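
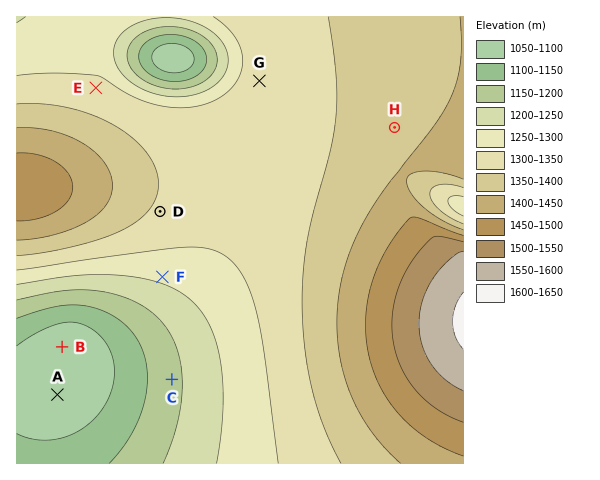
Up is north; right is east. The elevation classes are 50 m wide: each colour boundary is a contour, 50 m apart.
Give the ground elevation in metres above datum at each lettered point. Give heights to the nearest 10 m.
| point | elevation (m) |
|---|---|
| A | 1060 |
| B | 1060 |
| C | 1190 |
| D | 1340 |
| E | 1310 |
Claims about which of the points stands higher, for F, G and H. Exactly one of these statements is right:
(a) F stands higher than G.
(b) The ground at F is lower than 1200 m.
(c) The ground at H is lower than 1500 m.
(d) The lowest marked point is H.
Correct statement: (c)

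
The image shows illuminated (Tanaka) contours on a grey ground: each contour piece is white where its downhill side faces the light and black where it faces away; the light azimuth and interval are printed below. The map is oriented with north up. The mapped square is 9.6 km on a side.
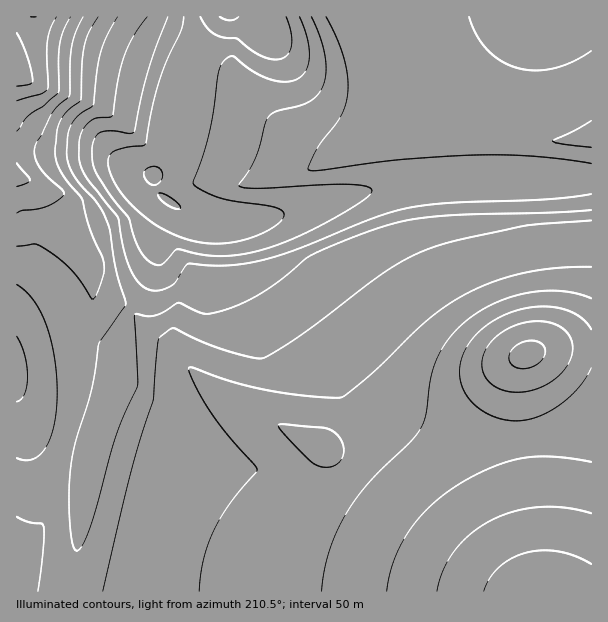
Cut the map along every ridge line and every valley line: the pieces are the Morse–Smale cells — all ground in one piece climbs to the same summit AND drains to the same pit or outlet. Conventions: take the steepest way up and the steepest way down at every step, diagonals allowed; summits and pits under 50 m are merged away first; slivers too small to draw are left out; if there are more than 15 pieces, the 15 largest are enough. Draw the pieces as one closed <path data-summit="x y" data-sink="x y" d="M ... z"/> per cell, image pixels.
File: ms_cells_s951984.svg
<path data-summit="230 17" data-sink="539 591" d="M173 204l-17 32 1 24-6 19-9 18-15 18-11 36-1 11 5 10-30 87-19 133 521-1-1-173-3 3-25 9-47 9-39 0-21-3-25-8-17-7-28-19-31-34-37-53-40-48-10-31-7-12-4-2-48-2-18-6z"/><path data-summit="230 17" data-sink="527 354" d="M591 178l-126 0-57 4-51 11-72 21-41 7 13 1 5 3 9 18 7 24 40 48 37 53 31 34 28 19 30 12 33 6 39 0 47-9 25-9 4-4z"/><path data-summit="230 17" data-sink="591 141" d="M378 16l-154 0-25 35-6 12-21 95-18 18 3 16 14 12 27 13 20 5 25 0 42-8 72-21 51-11 57-4 127-1-1-37-141-1-34 3z"/><path data-summit="230 17" data-sink="17 77" d="M222 16l-206 1 0 159 29 11 11 11 41 66-7 53-6 15-8 51-12 51 0 3 4 2 16 3 8 3 1 3 27-76-5-15 9-33 4-12 14-15 9-18 6-19-1-24 16-30-15-14-3-16 18-18 21-95z"/><path data-summit="552 17" data-sink="591 141" d="M591 16l-211 0-1 4 21 64 15 57 35-2 141 1z"/><path data-summit="17 369" data-sink="17 77" d="M20 176l-4 1 0 221 6 15 10 11 12 8 19 6 13-55 8-51 6-15 7-53-41-66-11-11z"/><path data-summit="230 17" data-sink="17 591" d="M66 438l-4 2-25 97-11 30-8 17-1 8 52 0 3-5 13-104 7-37z"/><path data-summit="17 369" data-sink="17 591" d="M17 398l0 190 20-51 27-99-20-6-12-8-10-11z"/>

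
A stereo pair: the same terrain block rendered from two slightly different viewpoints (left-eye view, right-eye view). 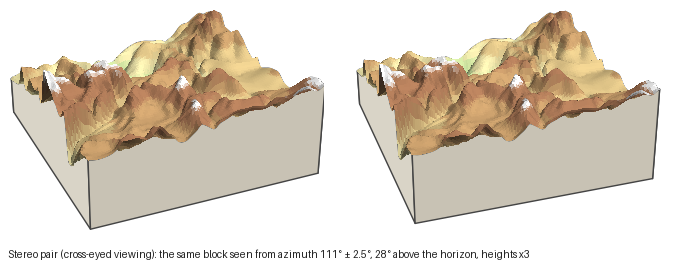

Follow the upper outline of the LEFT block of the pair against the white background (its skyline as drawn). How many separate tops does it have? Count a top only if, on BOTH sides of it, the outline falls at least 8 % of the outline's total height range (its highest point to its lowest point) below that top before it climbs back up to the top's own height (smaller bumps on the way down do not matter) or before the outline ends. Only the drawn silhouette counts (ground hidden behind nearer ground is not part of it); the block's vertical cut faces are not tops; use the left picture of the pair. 3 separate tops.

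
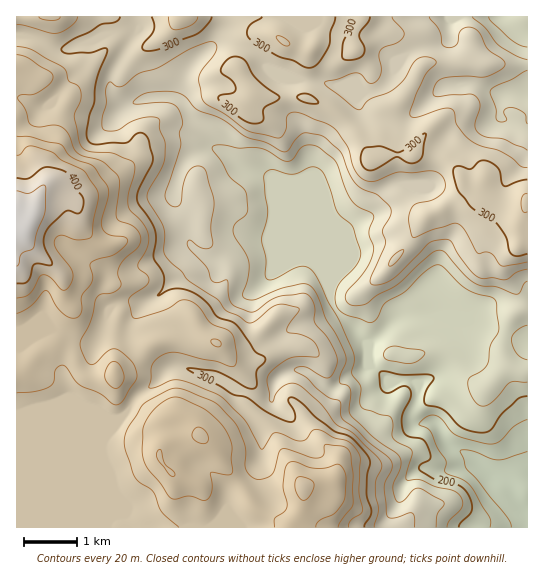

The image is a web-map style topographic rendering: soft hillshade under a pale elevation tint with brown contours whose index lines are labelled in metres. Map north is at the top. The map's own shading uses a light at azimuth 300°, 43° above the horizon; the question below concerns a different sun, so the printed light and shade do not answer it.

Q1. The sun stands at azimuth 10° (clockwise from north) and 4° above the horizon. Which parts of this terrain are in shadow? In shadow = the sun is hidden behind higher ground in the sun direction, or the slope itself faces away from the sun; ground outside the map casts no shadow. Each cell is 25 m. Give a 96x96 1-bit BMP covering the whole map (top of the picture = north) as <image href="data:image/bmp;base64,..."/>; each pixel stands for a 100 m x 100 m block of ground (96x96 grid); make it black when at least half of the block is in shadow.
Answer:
<image width="96" height="96" href="data:image/bmp;base64,Qk2+BAAAAAAAAD4AAAAoAAAAYAAAAGAAAAABAAEAAAAAAIAEAAATCwAAEwsAAAIAAAAAAAAA////AAAAAAAAAAAAAAAAAAAAAAAAAAAAAAAAA8AAMAAAAAAAAAAAA4AAMAAAAAAAAAAAAAAAAAAAAAAAAAAAAAAAAAAAAAAwAAAAAAAAAAAAAABwgAAAAAAAAAAAAAB4AAAAAAAAAAAAAADwAAAAAAAAAAAAAADwAAAAAAAAAAAAAABgAAAAAAAAAAAAAAAAAAAAAAAAAwAAAAAAAAAAAAAAD4AAAAAAAAAAAAAAH4AAAAAAAAAAAAAAP8AAAAAAAAAAAAAAf8AAAAAAAAAAAAAA/8AAAAAAAAAAAAAB/4AAAAAAAAAAAAAD/gAAAAAAAAAAAAAH8AAAAAAAAAAAAAAPwAAAAAAAAAAAAAAPwAAAAGAAAAAAAAAHgAAAAOAAAAAAAAACAAAAAMAAAAAAAAAAAAEAAMAAAAAAAAAAAAMAAMAAACAAAAAAAAMAAAAAB+AA4AHwAAAAAAAAH8CB4Af4AAAAAAAA/4H/wA/4AAAAAAAP/wD/gA/AAAAAAAAf/gA/AAAAAAAAAAAf/AAAAAAAAAAAAAAPAAAAAAAAAAAAAAAAAAAAAAAAAAAAAAAAAAAAAAAAAAAAAAAAAAAAAAAAAAAAAAAAAAAAA4AAAAAAAAAAAAAAA4AAAAEAAAAAAAAAB4AAAAHAAAAAAAAAB5wAD8DAAAAAAAAAB54AD/jkAAAAAAAAAB8AH/zmAAEAAAAAAD+AP/7PAAGAAAAAAB+AP/6PAAAAAAAAAB/Af/4PAAAAAAAAAA/gf/8PAAAAAAAAAAP///8OAAAAAAAAAAD//A8cAEAAAAAAAAB/+A8QAPwAAAAAAAA/8A8AAP4AAAAAAAAf4AcAAAQAAAAAAAAHgAAAAAAAAAAAAAAPgAAAAAAAAAAAAAAPgAAAAAAAAAAAAAAPgAAAAAAAAAAAAQAGAAAAAAAAAAAAA4AAAAAAAAAAAAAAA8AAAAAAAAAAAAAAA+AAAAAAAAAAAAAAA+AAAAAAAAAAAAAAA/AAAAAAAAAAAAAAA/AAAAAAAAAAAAAAA/gAAAAAAAAAAAGAA/zgAAAAAAAAAA/gB//+AAAAAAAAAH/wH///AAAAAAAAAP/x/4P+AAAAAAAAAf/z/gDgAAAAAAAAAf/z/AAAAAAAAAAAA//n/AAAAAAAAAAAB//H/AAAAAAAAAAAD/+H/AAAAAAAAAAAD/+D4AAAAAAAAAAAH/8D8AAAAAAAAAAAH/wH8AAAAAAAAAAAP/AP8AAAAAAAAAAAP8AfwAAAAAAAAAAAP4AfAAAAAAAAAAAAPgAeAAAAAAAAAAAAAAAAAAAAAAAAAAAAAAAAAAAAAAAAAAAAAAAAAAAAAIAAAAAAAAAAAAAAP+AAAAAAAAAGAAAA/+AAAAAAAAA/AwAA/+AAAAAAAAD+A4AAAAAAAAACAAH8AYAAAAAAAAA/gAH4AAAAAAAAAAAfwAHwAAAAAAAHgAAP4AOAAAAAAAA/wAAH4AAAAAAAAAD/wAAH4AAAAAAAAAD/4AADwAAAAAAAAAD/gAAAAAAAAAAAAAAAAAAAAAAAAAAAAAA="/>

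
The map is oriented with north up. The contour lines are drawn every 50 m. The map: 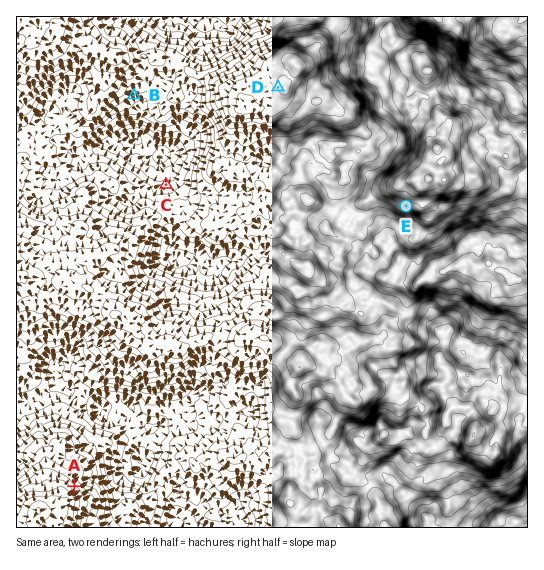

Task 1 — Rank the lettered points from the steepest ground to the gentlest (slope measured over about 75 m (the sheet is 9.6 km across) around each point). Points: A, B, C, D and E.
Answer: A E B C D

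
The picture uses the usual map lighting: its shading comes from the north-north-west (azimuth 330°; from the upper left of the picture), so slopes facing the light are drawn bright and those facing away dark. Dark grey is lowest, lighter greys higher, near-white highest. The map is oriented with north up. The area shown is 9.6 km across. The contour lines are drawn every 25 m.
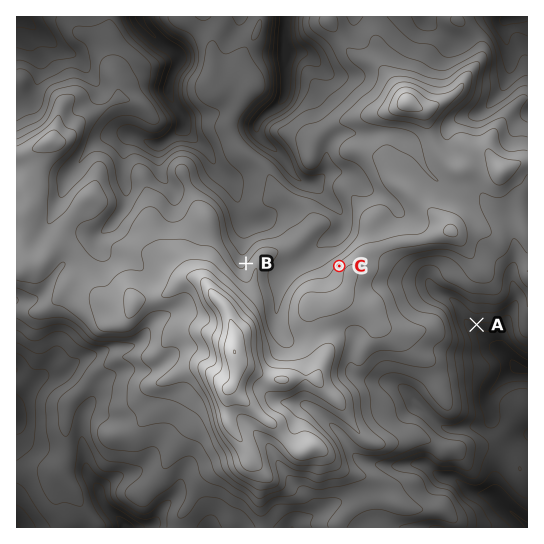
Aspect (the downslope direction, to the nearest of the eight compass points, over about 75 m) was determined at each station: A S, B NW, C NW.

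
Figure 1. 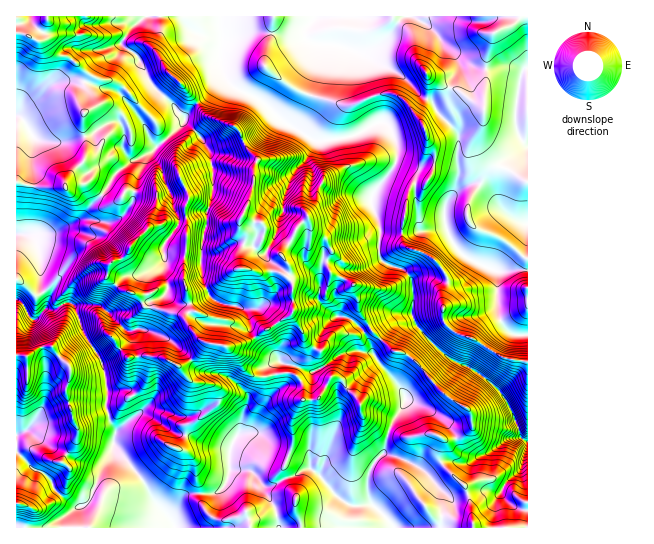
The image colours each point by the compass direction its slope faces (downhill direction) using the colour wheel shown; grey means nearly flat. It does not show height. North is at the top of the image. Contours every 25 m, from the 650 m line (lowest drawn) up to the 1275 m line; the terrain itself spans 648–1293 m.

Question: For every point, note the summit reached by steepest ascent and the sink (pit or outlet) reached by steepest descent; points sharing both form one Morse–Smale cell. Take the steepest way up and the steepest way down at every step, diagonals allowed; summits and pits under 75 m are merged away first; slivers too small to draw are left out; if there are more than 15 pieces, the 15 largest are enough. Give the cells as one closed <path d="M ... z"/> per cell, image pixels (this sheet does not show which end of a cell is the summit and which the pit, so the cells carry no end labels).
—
<path d="M223 73l-14 21-18 15-7 13-15 15-19 16-19 8-14 11-13 19-1 4 7 6 9-1 7-9 31 4-1 15-8 19-17 17-3 7-6 6-9 2-5 5-1 11 16 14 12 2 10 14 8 0 28 8 20 25 9 4 15 1 12 8 7 16 7 6 19 1 7-3 16 0 7 6 4 16-12 24 1 23-9 24 4 17 8 12-1 12-10 6-26 4-8 5-2 5 278 1 1-86-8-5-7-23-13-23-31-24-10-3-13-8-27-27-7-12 0-36-9-12-14-4-6-4-26 10-12-2-14-8-6 0-4 4-2 36 17 16-12 10-13 28-2 12 2 5-30-9-24-21-6-11-2-13-4-9-10-4-13-1-13-9-6-14-2-10 0-25 6-21 0-14 5-12 1-9 0-21-4-18 12 1 34-16 22-19-15-16-29-14z"/><path d="M131 191l-5 0-9 10-7 0-8-6-21 24-26 13-38 3-1 64 7 4 6 14 5 3 12-12 9 1 11-6 9 3 8 25 16 24 5 14 3 16-2 21 6 17 5 7-3 16 3 5 25 27 15 27 15 14 4 9 74 0 2-6 8-5 30-5 6-5 1-12-8-12-4-17 9-24-1-23 12-24-1-10-3-6-7-6-16 0-7 3-19-1-7-6-7-16-12-8-15-1-9-4-20-25-28-8-8 0-10-14-12-2-16-14 1-11 5-5 9-2 6-6 3-7 17-17 8-19 1-15-11 0z"/><path d="M278 117l-4 2-15 14-22 12-16 7-12-1 4 18 0 21-1 9-5 12 0 14-6 21 0 25 4 16 9 13 8 4 17 3 8 4 5 23 17 19 6 3 6 7 30 9-2-5 2-12 13-28 12-10-17-16 2-36 4-4 6 0 14 8 12 2 10-3 14-7-2-8 1-27-9-27 6-12 18-21 2-8 0-11-6-17-6-7-7 0-29 14-32 4z"/><path d="M527 147l-14 9-10 13-4 36-17-20-9-2-15 6-9 9-4 7 0 15-22 0-6-10-2-29-21-12-17 18-6 12 9 27-1 27 2 8 8 4 14 4 9 12 0 36 4 8 11 13 19 18 13 8 10 3 31 24 13 23 7 23 6 4 2 0z"/><path d="M143 16l-127 1 0 164 2 2 17 4 31 0 5-3 18-1 13 12 15-23 14-11 19-8 34-31 0-4-8-9-27-27-10-24-18-13 8-15z"/><path d="M527 16l-124 0-11 17-13 12-20 8 43 23 20 21 11 6 6 11 18 19 2 42-4 16 14-7 8-1 14 11 8 11 4-36 10-13 15-10-8-8-4-11 3-42 4-14 5-4z"/><path d="M335 45l-13 0-2 2-1 15-8 29-6 15-12 21 20 13 9 1 27-4 29-14 7 0 6 7 6 17 0 11-5 11 23 12 0 14 5 22 3 3 22 0 0-15 11-16 3-14-2-42-18-19-6-11-11-6-20-21-44-24z"/><path d="M18 300l-2 1 0 53 11 2 15-9 11 0 18 23-4 25 6 26 4 6 0 10-4 9-12 16 8 5 0 7-4 13-6 7 18 13-14 11 0 9 111 1-3-9-20-22-10-19-25-27-3-5 3-16-5-7-6-17 2-21-3-16-5-14-16-24-8-25-9-3-11 6-9-1-12 12-5-3-6-14z"/><path d="M221 16l-76 0-16 14-8 12 4 6 14 10 14 29 32 32 7-12 17-13 14-19-3-13 3-21-3-11z"/><path d="M53 347l-11 0-15 9-11-1 0 96 15 17 16 8 8 14 4 3 6-6 4-13 0-7-8-5 15-21 1-14-4-6-6-26 4-25z"/><path d="M254 31l-12 1-19 9-3 9 3 23 10 14 29 14 19 19 12 7 7-10 8-18 13-53-11-3-5-5 0-5-2 3-20 0z"/><path d="M402 16l-180 0-2 3 0 11 3 10 15-7 13-2 32 5 20 0 2-3 0 5 9 6 21 1 20 7 8 0 16-7 13-12z"/><path d="M17 181l0 54 38-3 26-13 20-24-12-12-18 1-5 3-31 0z"/><path d="M17 452l-1 75 9 1 5-21 8 2 13-6 8-9-11-17-17-9z"/><path d="M61 495l-3 0-7 8-13 6-7-1-6 14 0 5 37 1 1-10 14-11z"/>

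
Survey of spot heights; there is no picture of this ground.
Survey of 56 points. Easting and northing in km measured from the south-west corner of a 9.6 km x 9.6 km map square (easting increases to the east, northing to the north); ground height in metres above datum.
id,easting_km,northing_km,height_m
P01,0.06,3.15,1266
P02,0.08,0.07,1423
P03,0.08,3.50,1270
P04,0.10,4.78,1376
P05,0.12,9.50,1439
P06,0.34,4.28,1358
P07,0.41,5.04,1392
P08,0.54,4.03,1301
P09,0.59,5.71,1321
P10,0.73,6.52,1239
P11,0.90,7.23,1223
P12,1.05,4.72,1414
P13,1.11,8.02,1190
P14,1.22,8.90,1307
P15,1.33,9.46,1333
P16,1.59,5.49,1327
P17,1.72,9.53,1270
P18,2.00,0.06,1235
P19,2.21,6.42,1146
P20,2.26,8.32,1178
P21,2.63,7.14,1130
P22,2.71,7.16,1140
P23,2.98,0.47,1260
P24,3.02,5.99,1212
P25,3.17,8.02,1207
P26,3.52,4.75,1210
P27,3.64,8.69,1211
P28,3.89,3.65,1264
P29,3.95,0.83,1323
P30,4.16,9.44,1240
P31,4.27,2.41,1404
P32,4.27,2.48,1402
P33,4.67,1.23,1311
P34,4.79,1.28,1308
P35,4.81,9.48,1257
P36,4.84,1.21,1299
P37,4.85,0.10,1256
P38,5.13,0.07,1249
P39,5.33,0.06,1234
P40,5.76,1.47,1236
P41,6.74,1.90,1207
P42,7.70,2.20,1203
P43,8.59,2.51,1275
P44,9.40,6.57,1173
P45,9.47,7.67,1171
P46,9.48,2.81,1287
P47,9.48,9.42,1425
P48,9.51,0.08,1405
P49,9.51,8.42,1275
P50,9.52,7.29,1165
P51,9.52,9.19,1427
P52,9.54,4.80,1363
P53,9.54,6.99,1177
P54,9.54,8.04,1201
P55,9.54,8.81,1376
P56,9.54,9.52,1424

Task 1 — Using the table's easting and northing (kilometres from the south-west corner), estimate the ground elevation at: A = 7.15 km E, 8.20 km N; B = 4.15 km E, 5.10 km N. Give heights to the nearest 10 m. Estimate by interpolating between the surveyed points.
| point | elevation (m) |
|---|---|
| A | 1220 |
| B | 1250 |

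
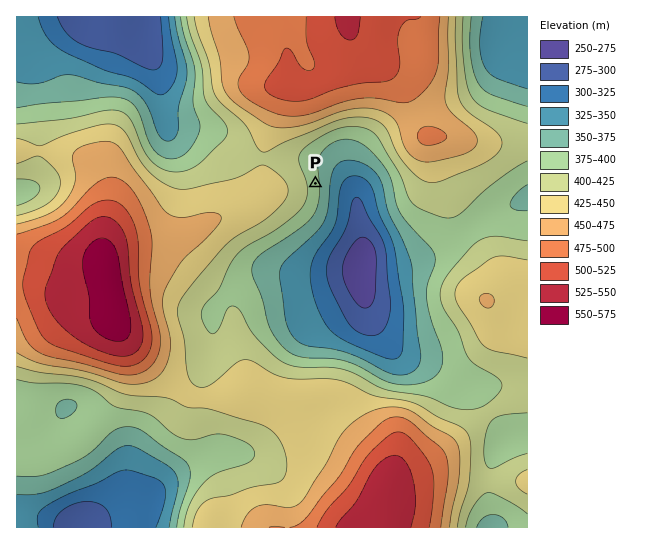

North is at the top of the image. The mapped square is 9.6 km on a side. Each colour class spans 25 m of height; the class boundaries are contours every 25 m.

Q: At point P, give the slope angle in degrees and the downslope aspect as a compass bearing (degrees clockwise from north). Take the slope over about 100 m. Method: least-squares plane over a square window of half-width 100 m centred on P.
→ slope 6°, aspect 84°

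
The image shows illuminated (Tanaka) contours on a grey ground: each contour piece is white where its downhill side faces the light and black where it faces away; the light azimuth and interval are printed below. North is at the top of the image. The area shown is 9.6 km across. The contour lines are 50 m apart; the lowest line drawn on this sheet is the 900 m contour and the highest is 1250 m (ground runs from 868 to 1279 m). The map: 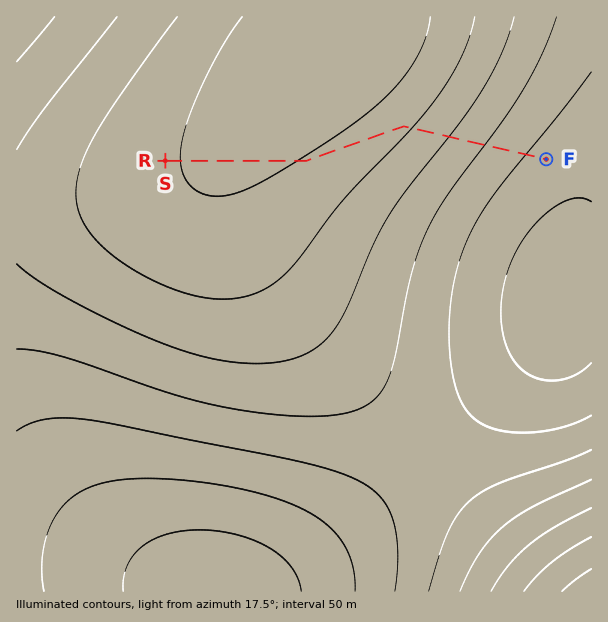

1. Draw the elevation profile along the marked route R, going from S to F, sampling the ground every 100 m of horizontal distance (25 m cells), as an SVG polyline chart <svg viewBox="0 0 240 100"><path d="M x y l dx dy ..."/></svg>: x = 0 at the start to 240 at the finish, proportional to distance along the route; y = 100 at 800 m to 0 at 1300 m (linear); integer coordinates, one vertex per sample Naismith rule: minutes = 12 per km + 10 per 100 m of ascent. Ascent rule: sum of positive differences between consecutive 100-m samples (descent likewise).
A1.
<svg viewBox="0 0 240 100"><path d="M0 21l4 0 3-1 4 0 4-1 3 0 4 0 4 0 3-1 4 0 4 0 4 0 3 0 4 0 4 0 3 0 4 0 4 0 3 1 4 0 4 0 3 1 4 0 4 0 3 1 4 0 4 0 4 1 3 0 4 0 4 0 3 1 4 0 4 1 3 0 4 1 4 0 3 1 4 0 4 1 3 1 4 0 4 2 3 1 4 2 4 1 4 2 3 2 4 1 4 2 3 2 4 1 4 2 3 1 4 2 4 2 3 1 4 2 4 1 3 2 4 1 4 1 4 1 3 2 4 1 4 1"/></svg>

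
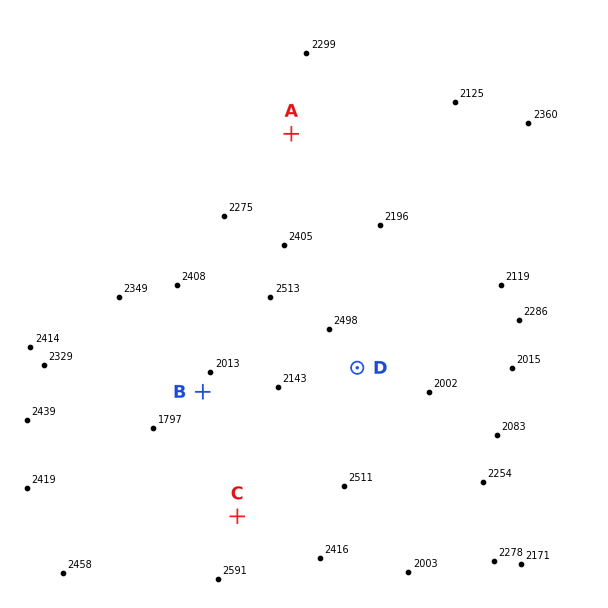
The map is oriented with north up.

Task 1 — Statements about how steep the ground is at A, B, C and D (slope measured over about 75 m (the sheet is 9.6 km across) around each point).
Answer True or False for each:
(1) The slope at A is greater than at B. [False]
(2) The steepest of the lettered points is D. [True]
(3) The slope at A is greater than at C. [False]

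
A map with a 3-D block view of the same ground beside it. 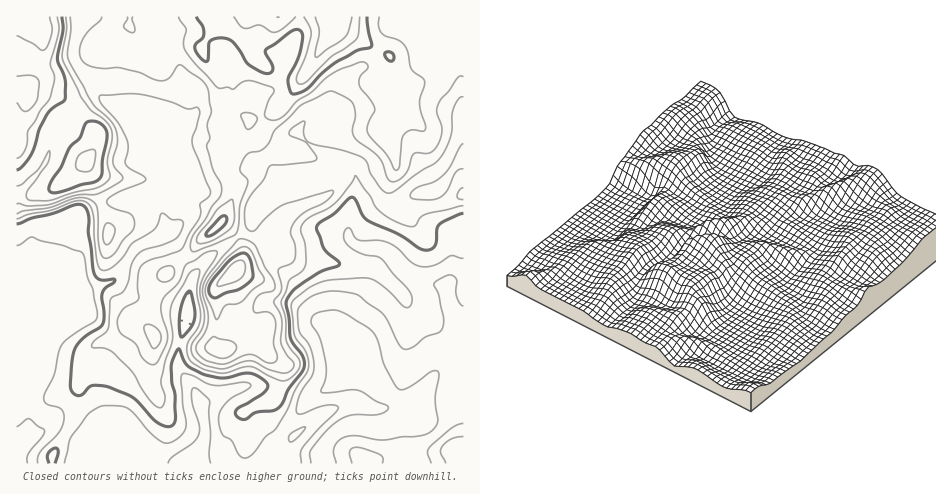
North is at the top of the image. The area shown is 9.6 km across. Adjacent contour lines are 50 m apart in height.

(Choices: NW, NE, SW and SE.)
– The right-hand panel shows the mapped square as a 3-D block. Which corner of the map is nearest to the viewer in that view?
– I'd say SE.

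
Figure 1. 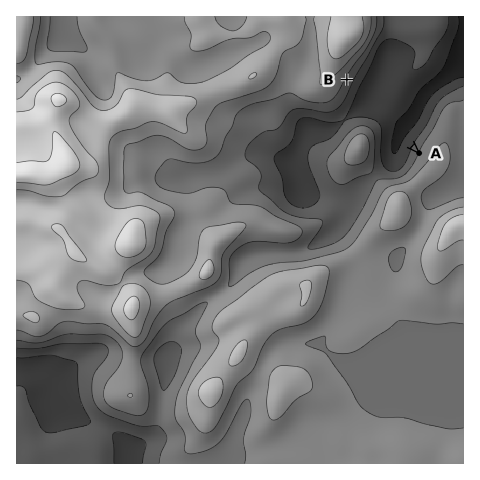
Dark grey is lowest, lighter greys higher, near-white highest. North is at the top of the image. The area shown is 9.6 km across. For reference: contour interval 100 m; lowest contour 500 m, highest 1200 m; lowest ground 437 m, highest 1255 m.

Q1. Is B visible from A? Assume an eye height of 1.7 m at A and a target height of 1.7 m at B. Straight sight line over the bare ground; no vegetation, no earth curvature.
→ yes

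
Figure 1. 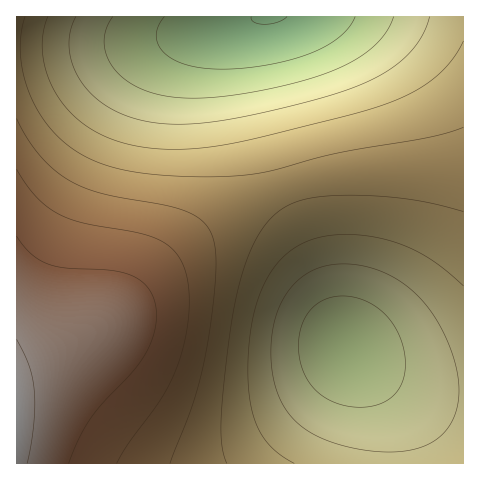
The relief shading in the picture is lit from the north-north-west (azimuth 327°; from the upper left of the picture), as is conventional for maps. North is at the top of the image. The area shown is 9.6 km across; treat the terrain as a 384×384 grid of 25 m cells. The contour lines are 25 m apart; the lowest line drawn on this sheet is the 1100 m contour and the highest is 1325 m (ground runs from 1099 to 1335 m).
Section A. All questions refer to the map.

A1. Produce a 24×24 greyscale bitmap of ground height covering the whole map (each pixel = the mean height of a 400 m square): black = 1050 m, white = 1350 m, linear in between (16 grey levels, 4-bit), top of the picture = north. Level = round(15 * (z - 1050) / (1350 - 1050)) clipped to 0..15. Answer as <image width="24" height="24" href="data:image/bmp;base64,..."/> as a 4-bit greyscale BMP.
<image width="24" height="24" href="data:image/bmp;base64,Qk2WAQAAAAAAAHYAAAAoAAAAGAAAABgAAAABAAQAAAAAACABAAATCwAAEwsAABAAAAAAAAAAAAAAABEREQAiIiIAMzMzAERERABVVVUAZmZmAHd3dwCIiIgAmZmZAKqqqgC7u7sAzMzMAN3d3QDu7u4A////AO3cy7qqmYh3d2Zmd+3czLuqmId2ZmZmZu7dzMuqmIdmZVVWZu7d3Mu6mIdlVVVVZu7d3cy6mHdlVEVVZu7d3dy7qHZlREVVZu3d3dzLqXZlREVVZt3d3dzLqYdlREVWZ93d3dzLqYdlVVVmd93d3dzLqYdmVVZmd93czMzLqZh3ZmZ3eNzMzMy7qZiHd3d4iMzMu7u6qZmIiIiIiMu7u6qqqZmYiIiJmbu6qqqZmZmZmZmZmbqqmZmZmZmZmZmZmbqZiIiIiIiJmZmZmamYh3d3d3iIiImZmamHd2ZmZmd3eIiIiZh3ZlVVVVZmZ3eIiJh2ZVVEREVVVmZ3iJh2VURERERERVZneId2VUQzMzMzRFVmd5h2VUQzMzMzNEVWdw=="/>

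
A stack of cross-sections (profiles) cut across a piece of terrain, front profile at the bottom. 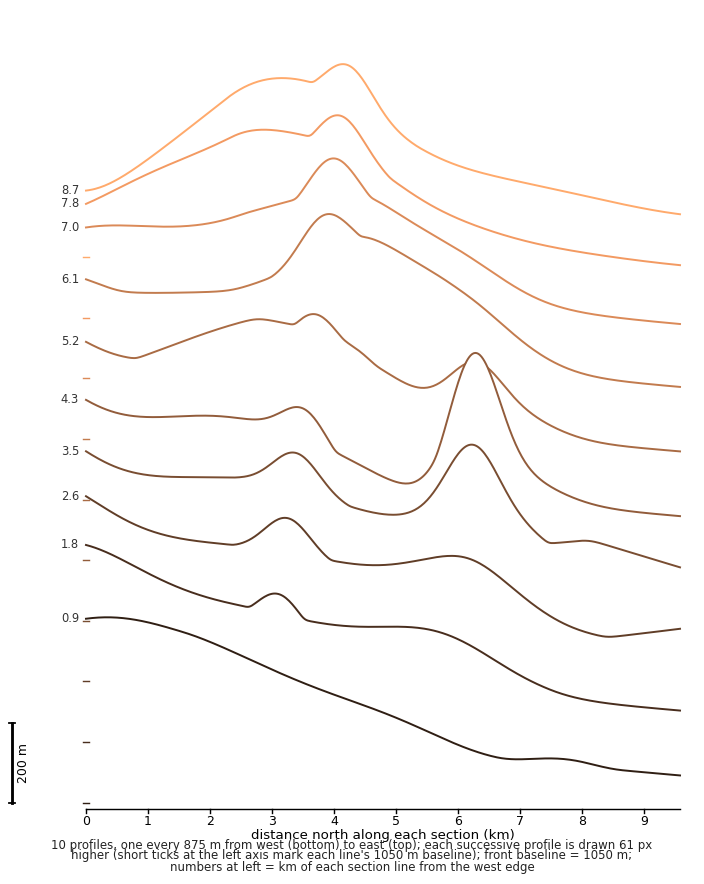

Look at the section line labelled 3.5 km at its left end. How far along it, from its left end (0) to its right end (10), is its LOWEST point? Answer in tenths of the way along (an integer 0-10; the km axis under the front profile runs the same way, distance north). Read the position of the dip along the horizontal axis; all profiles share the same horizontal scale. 10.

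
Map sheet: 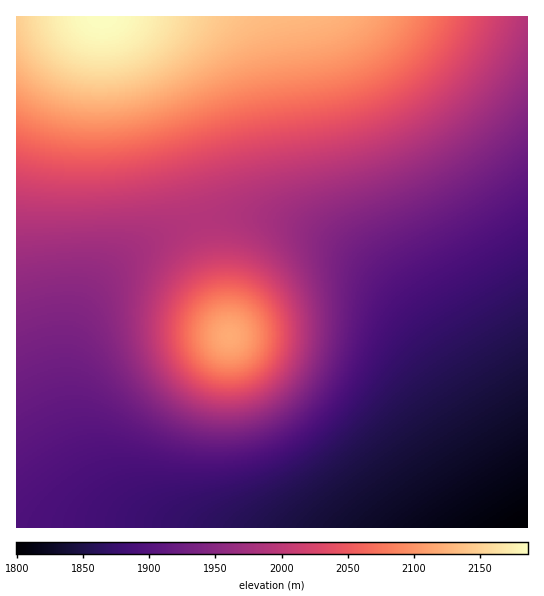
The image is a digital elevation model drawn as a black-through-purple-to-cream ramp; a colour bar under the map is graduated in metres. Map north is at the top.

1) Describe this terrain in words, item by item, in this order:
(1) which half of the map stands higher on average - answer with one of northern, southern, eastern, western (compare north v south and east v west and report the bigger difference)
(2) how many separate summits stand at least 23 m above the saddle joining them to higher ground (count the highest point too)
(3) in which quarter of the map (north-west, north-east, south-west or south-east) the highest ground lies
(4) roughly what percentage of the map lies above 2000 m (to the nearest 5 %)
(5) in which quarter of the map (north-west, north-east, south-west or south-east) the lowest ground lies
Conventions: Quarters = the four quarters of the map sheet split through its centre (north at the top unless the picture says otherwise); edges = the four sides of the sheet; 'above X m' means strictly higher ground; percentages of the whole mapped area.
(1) On average the northern half of the map is the higher ground.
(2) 2 summits rise at least 23 m above their surroundings.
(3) The highest ground is in the north-west quarter.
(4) Ground above 2000 m makes up about 35 % of the sheet.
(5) The lowest ground is in the south-east quarter.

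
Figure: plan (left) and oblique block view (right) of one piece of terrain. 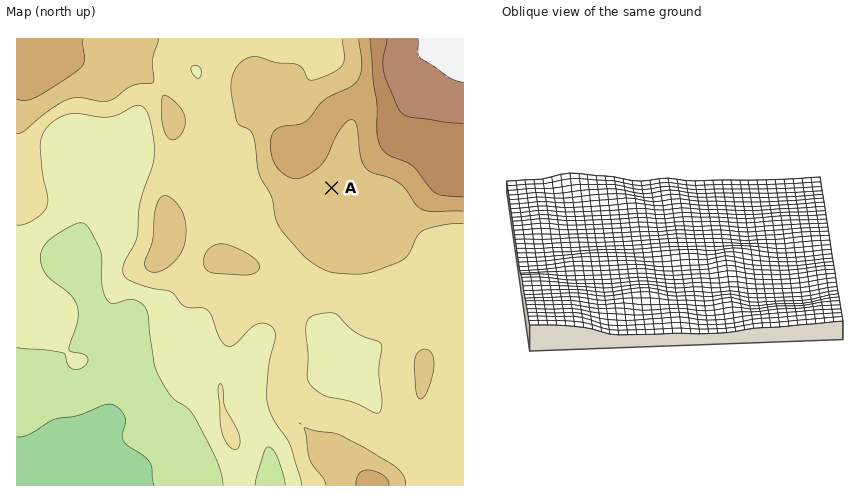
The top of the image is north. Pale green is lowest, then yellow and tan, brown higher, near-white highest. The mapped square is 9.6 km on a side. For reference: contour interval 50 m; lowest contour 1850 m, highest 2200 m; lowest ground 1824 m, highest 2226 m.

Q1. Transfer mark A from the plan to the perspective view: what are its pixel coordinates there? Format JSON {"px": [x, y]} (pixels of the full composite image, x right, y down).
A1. {"px": [614, 280]}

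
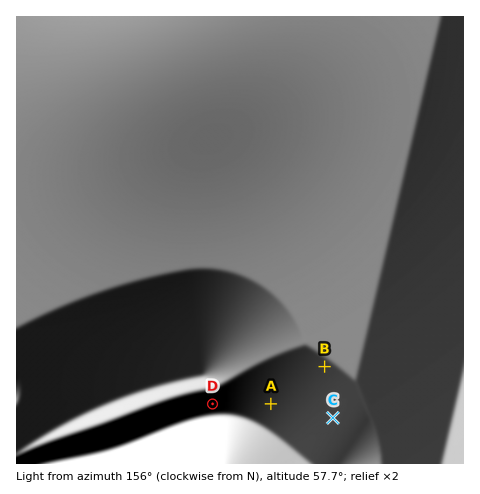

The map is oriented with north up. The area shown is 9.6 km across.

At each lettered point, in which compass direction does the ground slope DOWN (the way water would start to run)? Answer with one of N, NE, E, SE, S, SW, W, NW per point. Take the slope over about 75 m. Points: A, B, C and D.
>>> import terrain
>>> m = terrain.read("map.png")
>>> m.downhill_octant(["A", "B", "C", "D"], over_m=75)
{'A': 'NE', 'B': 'NE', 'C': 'NE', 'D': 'N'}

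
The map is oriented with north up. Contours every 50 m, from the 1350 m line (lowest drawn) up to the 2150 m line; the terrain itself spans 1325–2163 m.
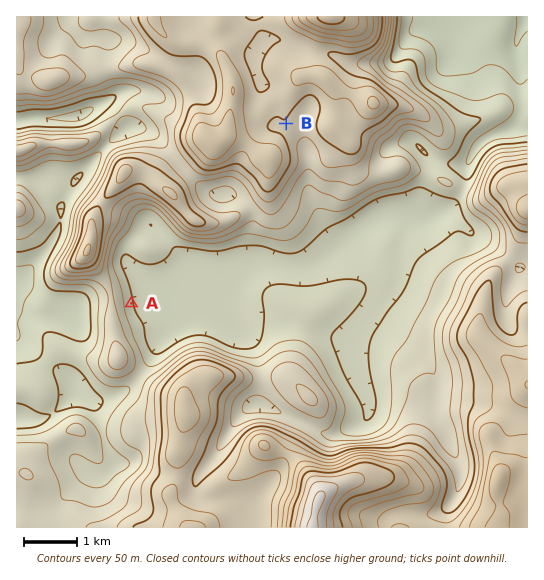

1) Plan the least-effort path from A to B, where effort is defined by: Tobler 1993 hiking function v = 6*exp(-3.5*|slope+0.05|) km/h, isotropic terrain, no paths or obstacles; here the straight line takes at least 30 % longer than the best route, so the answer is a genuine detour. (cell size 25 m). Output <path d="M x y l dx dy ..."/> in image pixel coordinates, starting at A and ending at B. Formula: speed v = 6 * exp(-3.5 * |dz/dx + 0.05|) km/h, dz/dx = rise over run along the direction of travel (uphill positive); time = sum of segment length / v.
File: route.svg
<path d="M131 303l18-17 24-12 10-11 48-24 23-22 13-7 6-5 20-40 0-12-7-14 0-16"/>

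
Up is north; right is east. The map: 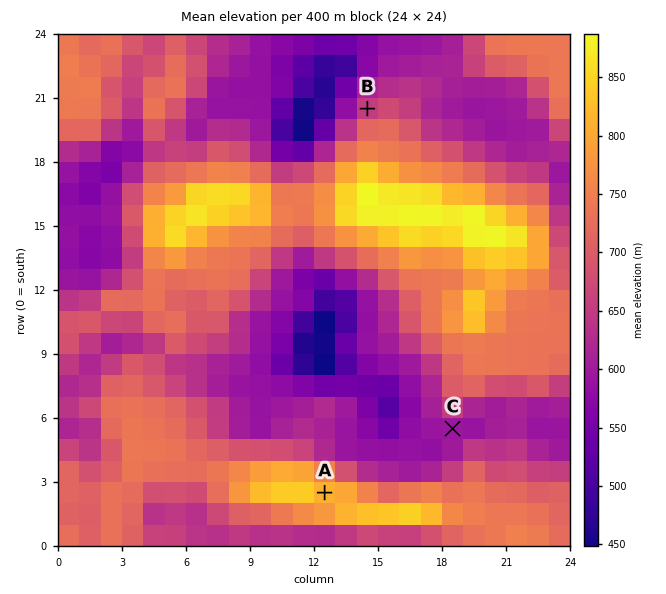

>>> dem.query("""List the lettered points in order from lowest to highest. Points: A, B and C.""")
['C', 'B', 'A']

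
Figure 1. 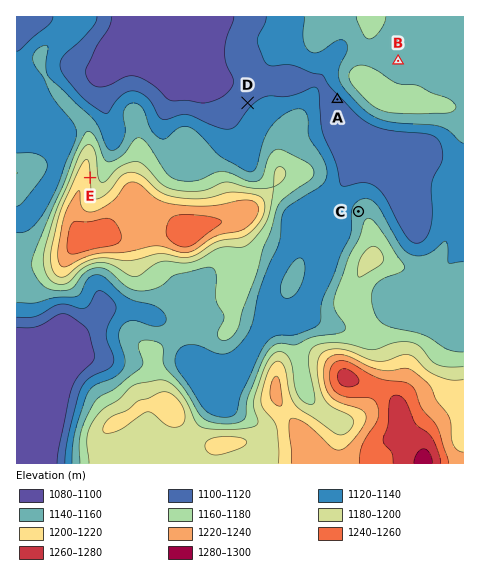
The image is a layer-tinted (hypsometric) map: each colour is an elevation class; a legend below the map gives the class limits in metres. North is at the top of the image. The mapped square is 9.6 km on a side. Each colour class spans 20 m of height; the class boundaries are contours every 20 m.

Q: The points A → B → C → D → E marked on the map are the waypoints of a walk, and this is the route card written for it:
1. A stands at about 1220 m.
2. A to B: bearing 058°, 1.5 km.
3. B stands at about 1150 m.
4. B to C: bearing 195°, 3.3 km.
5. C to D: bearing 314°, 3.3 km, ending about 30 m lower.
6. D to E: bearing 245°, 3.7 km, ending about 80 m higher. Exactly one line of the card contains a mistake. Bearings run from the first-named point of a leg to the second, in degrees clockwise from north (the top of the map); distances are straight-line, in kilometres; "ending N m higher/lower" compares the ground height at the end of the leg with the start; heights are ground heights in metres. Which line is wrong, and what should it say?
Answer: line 1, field height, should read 1120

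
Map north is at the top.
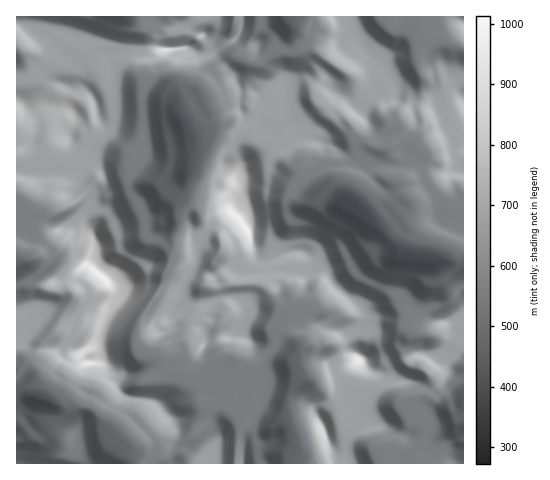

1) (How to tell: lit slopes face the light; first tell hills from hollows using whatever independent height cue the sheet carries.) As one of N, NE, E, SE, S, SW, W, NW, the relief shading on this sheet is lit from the SW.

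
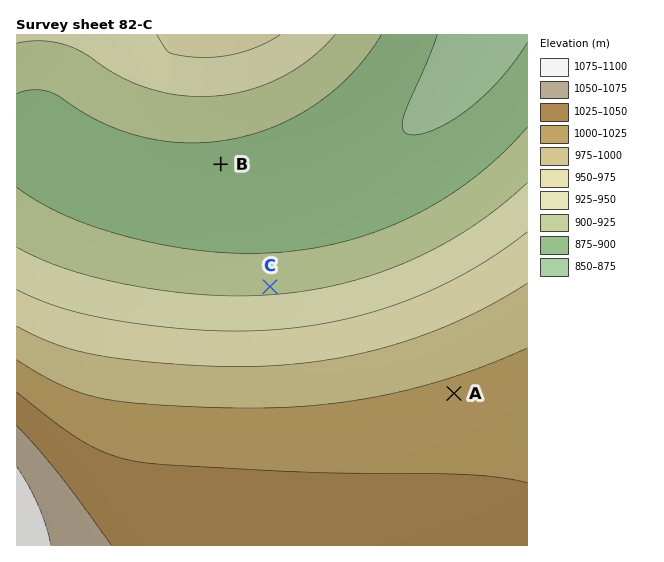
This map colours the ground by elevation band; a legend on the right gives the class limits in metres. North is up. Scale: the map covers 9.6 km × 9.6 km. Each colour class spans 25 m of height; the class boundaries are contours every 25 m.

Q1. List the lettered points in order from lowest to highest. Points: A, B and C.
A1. B C A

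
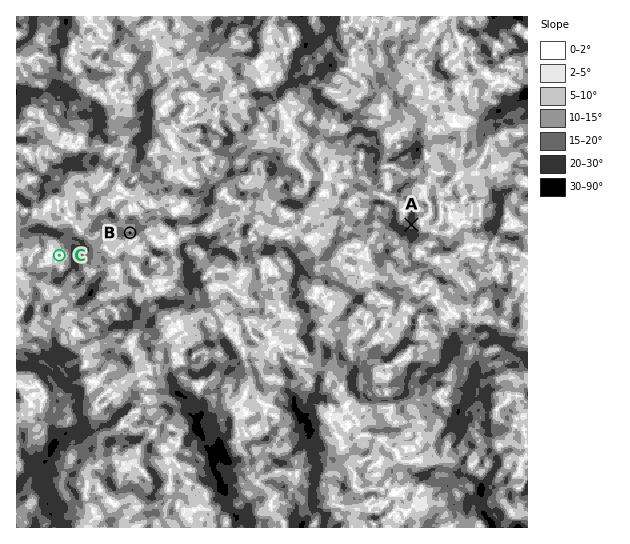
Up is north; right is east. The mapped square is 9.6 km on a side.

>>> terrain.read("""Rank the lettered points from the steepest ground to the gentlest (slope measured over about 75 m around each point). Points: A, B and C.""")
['A', 'B', 'C']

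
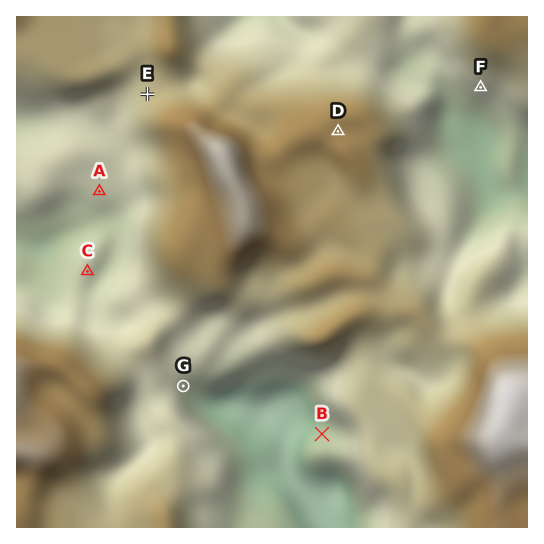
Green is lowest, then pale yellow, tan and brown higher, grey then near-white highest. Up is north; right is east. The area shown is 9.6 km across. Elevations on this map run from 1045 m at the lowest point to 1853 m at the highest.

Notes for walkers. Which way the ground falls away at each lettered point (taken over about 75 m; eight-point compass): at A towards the S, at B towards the NW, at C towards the SE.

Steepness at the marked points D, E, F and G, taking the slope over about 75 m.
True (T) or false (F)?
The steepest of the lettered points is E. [F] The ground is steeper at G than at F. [F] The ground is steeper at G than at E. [T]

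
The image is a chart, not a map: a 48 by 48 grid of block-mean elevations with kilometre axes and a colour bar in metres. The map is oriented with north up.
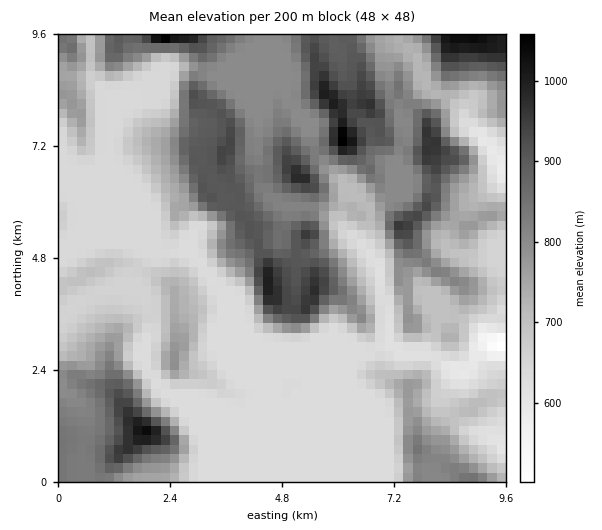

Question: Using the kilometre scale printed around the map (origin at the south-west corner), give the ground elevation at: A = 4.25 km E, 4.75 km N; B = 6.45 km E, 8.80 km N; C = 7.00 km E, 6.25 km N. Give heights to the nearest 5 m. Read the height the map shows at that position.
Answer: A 900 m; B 925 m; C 810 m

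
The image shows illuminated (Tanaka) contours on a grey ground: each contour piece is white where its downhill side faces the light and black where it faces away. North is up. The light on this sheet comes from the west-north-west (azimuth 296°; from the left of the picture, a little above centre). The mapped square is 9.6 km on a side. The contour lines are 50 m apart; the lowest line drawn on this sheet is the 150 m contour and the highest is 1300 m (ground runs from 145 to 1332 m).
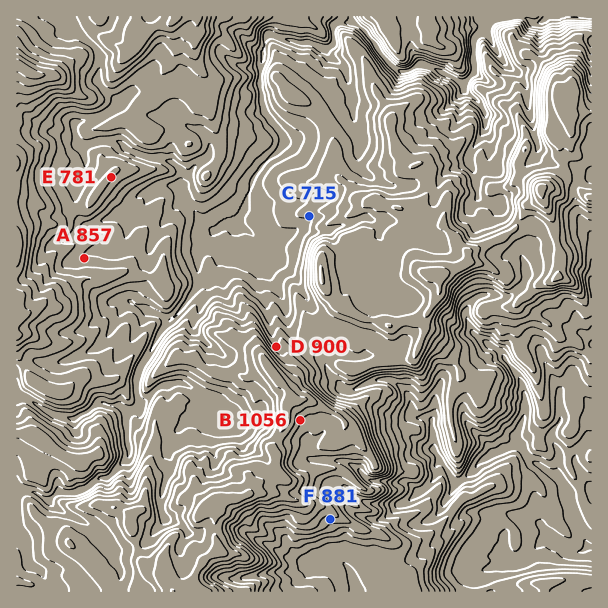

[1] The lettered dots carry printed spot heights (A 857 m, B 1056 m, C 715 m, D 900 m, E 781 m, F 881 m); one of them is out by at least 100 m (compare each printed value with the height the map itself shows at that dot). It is E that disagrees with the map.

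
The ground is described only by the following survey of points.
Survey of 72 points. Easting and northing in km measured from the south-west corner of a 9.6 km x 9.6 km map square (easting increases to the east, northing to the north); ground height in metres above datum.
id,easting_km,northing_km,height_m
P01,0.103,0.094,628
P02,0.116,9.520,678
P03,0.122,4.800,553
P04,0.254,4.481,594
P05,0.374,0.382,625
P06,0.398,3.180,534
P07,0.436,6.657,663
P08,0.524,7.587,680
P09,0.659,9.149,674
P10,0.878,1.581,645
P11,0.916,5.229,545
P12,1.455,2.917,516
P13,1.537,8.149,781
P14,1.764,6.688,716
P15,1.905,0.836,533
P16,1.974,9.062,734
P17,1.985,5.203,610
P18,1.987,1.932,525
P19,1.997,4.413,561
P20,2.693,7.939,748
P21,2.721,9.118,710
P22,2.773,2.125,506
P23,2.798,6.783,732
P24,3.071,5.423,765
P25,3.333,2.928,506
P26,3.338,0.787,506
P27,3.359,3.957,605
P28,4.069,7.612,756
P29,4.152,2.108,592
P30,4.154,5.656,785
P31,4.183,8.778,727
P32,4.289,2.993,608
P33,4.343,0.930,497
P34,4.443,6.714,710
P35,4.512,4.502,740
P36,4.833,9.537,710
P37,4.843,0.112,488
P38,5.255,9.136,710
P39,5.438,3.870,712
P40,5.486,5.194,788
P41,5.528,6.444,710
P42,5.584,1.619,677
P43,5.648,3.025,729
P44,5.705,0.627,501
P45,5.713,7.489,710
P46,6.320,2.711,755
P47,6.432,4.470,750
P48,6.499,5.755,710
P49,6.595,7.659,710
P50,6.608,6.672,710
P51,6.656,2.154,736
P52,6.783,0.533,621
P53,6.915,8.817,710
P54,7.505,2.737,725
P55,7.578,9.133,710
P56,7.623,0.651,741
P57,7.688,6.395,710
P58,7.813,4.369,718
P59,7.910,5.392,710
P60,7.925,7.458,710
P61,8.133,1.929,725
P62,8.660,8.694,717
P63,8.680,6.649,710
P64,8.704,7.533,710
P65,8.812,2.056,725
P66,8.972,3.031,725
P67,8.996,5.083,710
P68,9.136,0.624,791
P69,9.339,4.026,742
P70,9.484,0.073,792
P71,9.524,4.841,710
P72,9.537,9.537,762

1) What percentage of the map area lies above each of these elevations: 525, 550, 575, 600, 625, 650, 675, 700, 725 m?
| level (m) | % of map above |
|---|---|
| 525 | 90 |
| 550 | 84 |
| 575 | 79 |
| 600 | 76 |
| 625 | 74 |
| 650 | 71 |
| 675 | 68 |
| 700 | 64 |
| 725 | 29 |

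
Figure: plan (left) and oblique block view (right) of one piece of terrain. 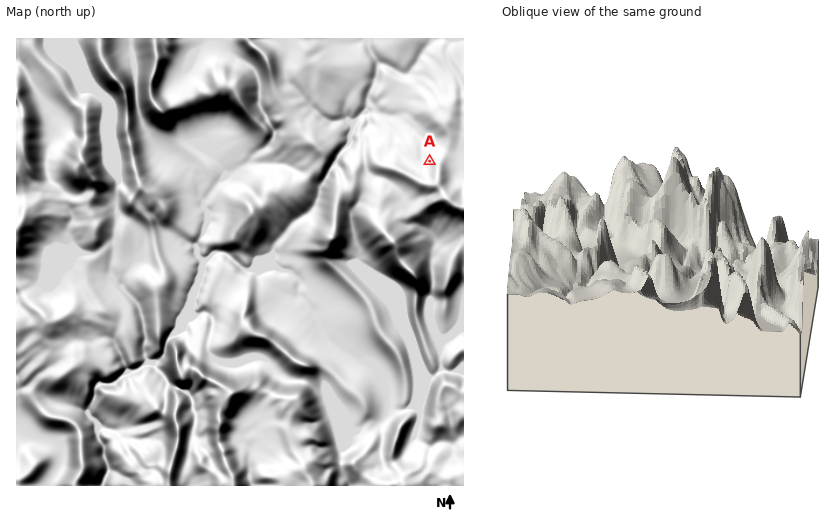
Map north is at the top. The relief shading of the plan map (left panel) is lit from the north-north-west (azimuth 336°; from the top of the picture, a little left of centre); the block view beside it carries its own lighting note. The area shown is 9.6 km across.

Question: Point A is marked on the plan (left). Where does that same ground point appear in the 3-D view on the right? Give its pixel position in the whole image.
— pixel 535 247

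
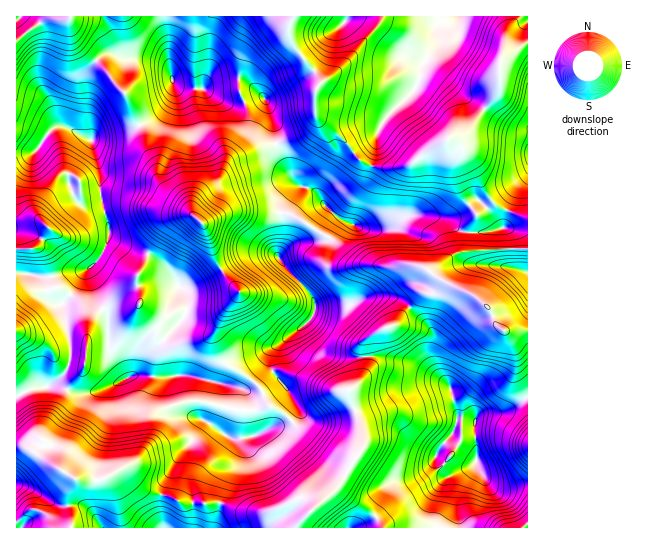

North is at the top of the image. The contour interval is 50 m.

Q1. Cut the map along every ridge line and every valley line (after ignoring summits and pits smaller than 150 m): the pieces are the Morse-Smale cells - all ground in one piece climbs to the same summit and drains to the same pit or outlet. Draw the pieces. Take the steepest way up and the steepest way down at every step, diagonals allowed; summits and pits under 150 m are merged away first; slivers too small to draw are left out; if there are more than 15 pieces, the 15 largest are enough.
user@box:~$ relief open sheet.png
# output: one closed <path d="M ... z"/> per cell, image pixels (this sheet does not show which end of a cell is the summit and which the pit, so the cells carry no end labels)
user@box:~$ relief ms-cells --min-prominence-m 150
<path d="M329 209l-19 28-19 7-12 11 5 11 23 23 8 13 0 9-4 8-34 26-6 12 0 10 2 6 23 30 0 8-6 9-35 16-24 3-10-8 10-26 0-15-4-5-44-10-13 2-35-2-40 17-18 1-10-2-2 2-4 12-20 28 0 6 12 11 3 15 22 15 20 0 24-12 5 0 8 11 12 12 26 6 8 6 40 0 24 9 24 0 28-13 10 1 7 8 16-13 11-13 20-32-1-27-11-33 11-9 4-8 0-32 7-6 23-10 28-32 13 0 13-10-16-10 5-6 18-14 13-3 0-17-9-2-12-12-20-4-17 0-32 14-13 0-26-10z"/><path d="M275 144l-14 3-15 8-13 4-9 10-7 14-11 8-11 11-2 13-14 1-16 13-12 18-15 32 4 14-1 11-10-5-8 0-8 2-10 8 5 9 1 33 17 26 9-2 20 2 28-2 42 9 4 3 2 18-10 26 10 8 24-3 20-11 11-2 7-6 3-6 0-8-23-30-2-6 0-10 2-8 33-25 9-13-2-13-29-32-5-11 12-11 19-7 18-24 0-4-14-18-13-4-8-6z"/><path d="M450 284l-4 0-11 9-13 0-28 32-23 10-7 6 0 32-4 8-11 9 11 33 1 27-24 37-32 29-9 10 1 2 162-1-2-36 4-13 11-11-19 4-17-16 17-22 5-14 16 2 8-8 23-1 23-14 0-67-25 0-7-6-7-16-4-5-12-9z"/><path d="M517 16l-223 0-5 7-1 8 5 14 27 34 0 6-5 8 0 18 2 7 18 13 26 30 20 7 16 0 14-4 11-9 28-18 12-2 29-33 9-17 0-22 5-26 11-16z"/><path d="M317 116l-4 9-8 8-29 12 17 36 8 6 13 4 10 14 15 14 26 10 13 0 27-13 22-1 20 4 12 12 8 1 2-2 7-17-13-16-6-15-2-20 4-9 0-7-4-5-5-2-4 1-37 25-12 3-16 0-20-7-12-15z"/><path d="M293 16l-127 0 2 41 5 25 9 6 20 1 12-8 17-2 14 1 22 22 6 19 4 23 28-11 11-14-1-26 5-8 0-6-21-26-10-16-1-8z"/><path d="M139 125l-12 6-25 4-13 5-16 21-5 14 0 6 8 20 6 4 12 0 8-4 6 21 1 15-2 8-8 14-11 10 8 32 6 7 19-9 8 0 11 4 0-10-4-14 15-32 12-18 7-8 9-5 13-2-4-7-18-14-11-12-3-7 0-9-11-18-1-12z"/><path d="M241 79l-27 2-12 8-20-1-8-5-2 15-8 12-10 9-14 6 5 16 0 6 11 18 0 9 3 7 11 12 11 7 12 15 2-13 11-11 11-8 7-14 9-10 13-4 15-8 15-4-3-22-8-22-18-18z"/><path d="M69 17l-22 2-31 22 1 112 17-1 14-19 9-6 9 0 25 13 6-4 30-5 13-6-15-31-10-11-7-10-33-34-6-13z"/><path d="M66 127l-9 0-6 2-17 23-18 2 1 119 34 4 14-5 20-1 14-12 8-14 2-18-6-25-9 3-15-1-6-9-5-14 5-20 10-15 8-7z"/><path d="M127 468l-5 0-24 12-23-1-2 2-5 10 0 18 3 19 224 0 5-7 13-12 0-3-8-7-8 0-28 13-24 0-24-9-40 0-8-6-26-6-12-12z"/><path d="M87 269l-3 2-12 22-10 11-7 0-4-3-9-24-17-4-9 1 1 122 16-8 16-3 8 0 9 4 17-18 4-17 1-24 5-12 10-9-7-8z"/><path d="M165 16l-94 0-2 2 0 8 6 13 33 34 7 10 10 11 14 30 4 0 16-9 9-10 5-11z"/><path d="M527 43l-26 15-1 27-4 9-34 41-13 3 12 8 3 8 9 12 18 33 7 8 9 4 10-25 11-11z"/><path d="M527 248l-68 4-22 15-5 6 9 7 36 17 12 12 7 16 7 6 24 0z"/>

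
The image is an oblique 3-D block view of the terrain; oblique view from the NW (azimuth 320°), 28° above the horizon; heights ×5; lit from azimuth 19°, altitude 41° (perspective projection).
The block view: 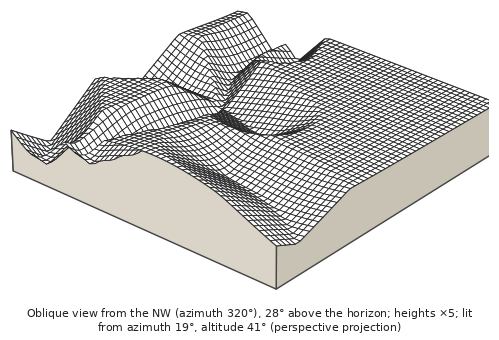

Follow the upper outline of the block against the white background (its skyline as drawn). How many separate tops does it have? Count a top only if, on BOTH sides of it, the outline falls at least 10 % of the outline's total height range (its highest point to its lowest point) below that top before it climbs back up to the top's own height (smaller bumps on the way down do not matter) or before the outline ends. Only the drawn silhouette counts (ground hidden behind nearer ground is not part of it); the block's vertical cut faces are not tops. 2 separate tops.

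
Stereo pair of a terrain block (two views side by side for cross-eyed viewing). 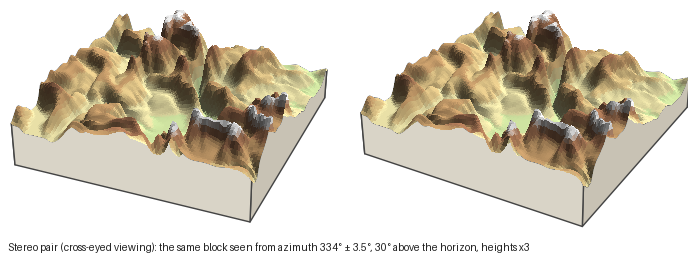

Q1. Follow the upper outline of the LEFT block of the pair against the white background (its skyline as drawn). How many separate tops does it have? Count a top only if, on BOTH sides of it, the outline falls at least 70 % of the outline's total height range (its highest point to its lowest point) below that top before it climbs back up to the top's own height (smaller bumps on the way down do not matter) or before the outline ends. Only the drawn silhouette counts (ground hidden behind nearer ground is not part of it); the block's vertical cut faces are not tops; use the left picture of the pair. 0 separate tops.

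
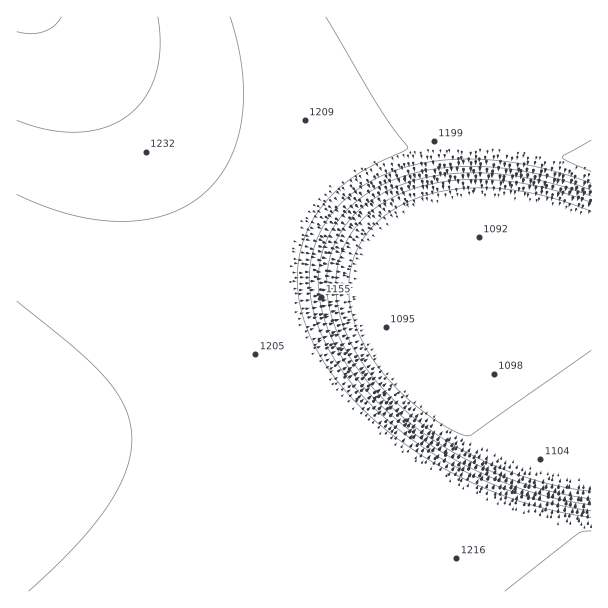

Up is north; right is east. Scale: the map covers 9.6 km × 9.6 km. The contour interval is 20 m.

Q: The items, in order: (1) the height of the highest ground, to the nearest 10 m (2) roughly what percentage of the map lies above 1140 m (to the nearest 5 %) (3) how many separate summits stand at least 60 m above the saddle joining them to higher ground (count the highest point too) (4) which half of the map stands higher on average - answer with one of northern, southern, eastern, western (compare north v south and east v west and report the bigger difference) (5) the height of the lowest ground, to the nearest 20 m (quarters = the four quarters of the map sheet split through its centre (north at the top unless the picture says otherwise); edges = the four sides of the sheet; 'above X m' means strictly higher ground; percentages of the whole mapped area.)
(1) About 1260 m is the highest elevation on the sheet.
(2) Ground above 1140 m makes up about 80 % of the sheet.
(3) Counting only tops that stand 60 m proud, the map has 1 summit.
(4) Taken as a whole, the western half is higher than the eastern.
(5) The lowest point is down at roughly 1080 m.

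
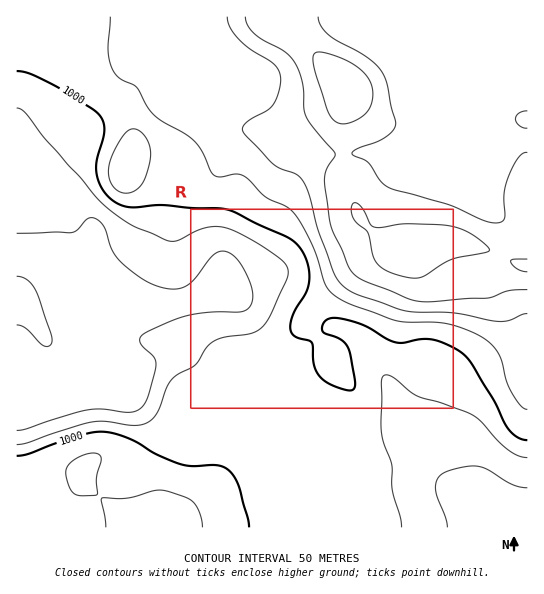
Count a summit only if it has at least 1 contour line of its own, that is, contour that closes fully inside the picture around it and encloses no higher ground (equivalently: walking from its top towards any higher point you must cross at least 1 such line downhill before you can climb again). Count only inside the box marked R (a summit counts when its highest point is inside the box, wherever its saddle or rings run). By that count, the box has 1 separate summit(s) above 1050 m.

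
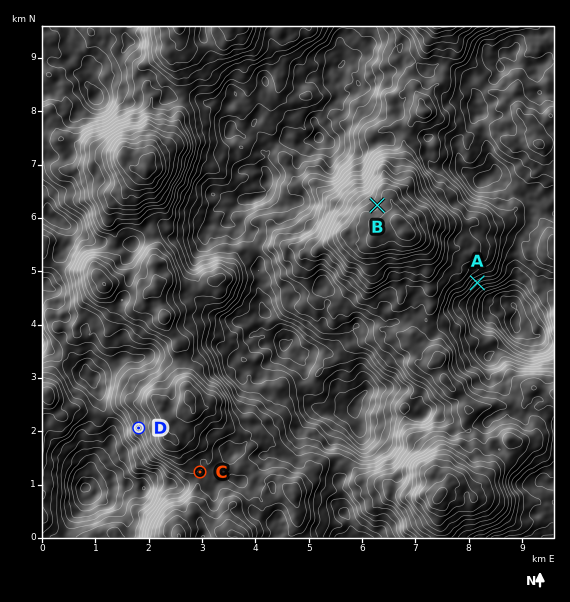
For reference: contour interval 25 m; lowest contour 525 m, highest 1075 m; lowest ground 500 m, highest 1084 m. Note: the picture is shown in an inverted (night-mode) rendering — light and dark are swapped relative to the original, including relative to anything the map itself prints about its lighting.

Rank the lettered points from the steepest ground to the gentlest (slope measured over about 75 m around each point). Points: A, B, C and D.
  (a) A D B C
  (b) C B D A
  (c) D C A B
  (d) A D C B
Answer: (a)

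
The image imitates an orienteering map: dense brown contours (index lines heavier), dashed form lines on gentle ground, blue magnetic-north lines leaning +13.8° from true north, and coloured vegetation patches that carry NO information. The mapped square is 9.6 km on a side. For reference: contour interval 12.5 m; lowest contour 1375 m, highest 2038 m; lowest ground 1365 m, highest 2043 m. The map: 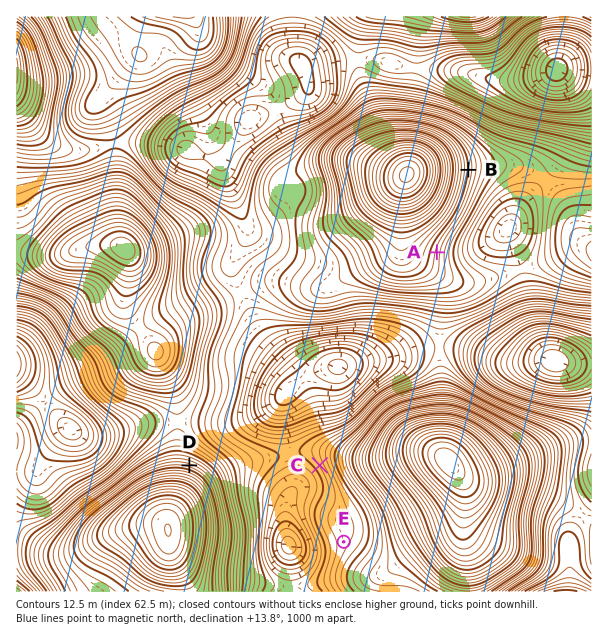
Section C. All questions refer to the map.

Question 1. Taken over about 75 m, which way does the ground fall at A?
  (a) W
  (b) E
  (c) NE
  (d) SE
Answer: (b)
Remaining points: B E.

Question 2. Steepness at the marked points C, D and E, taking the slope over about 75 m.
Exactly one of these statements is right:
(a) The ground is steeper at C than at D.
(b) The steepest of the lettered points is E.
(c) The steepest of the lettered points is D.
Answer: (c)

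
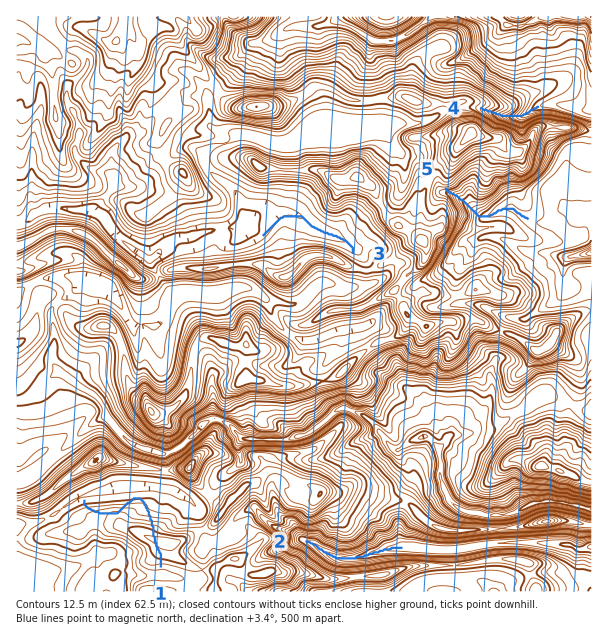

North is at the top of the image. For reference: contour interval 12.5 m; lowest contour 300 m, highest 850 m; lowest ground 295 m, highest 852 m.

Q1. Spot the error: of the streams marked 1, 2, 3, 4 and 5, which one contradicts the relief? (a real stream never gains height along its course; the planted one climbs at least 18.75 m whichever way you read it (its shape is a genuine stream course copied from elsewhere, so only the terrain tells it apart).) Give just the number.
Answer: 1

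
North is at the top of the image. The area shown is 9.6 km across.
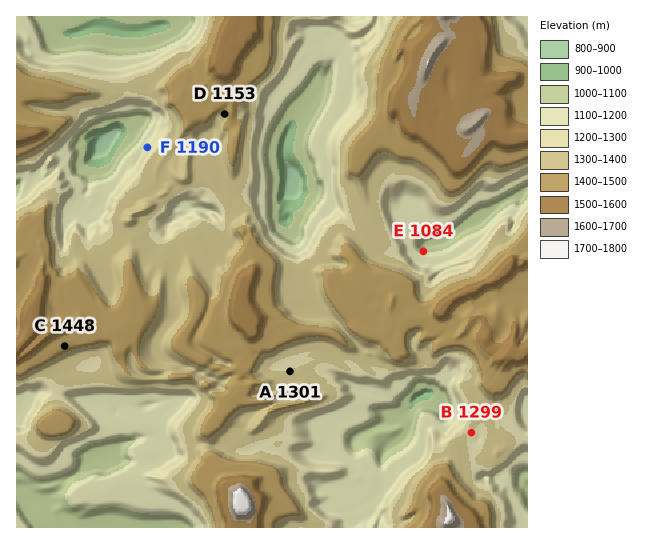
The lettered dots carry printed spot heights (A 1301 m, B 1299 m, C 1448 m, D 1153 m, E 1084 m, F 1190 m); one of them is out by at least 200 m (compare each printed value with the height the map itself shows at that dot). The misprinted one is D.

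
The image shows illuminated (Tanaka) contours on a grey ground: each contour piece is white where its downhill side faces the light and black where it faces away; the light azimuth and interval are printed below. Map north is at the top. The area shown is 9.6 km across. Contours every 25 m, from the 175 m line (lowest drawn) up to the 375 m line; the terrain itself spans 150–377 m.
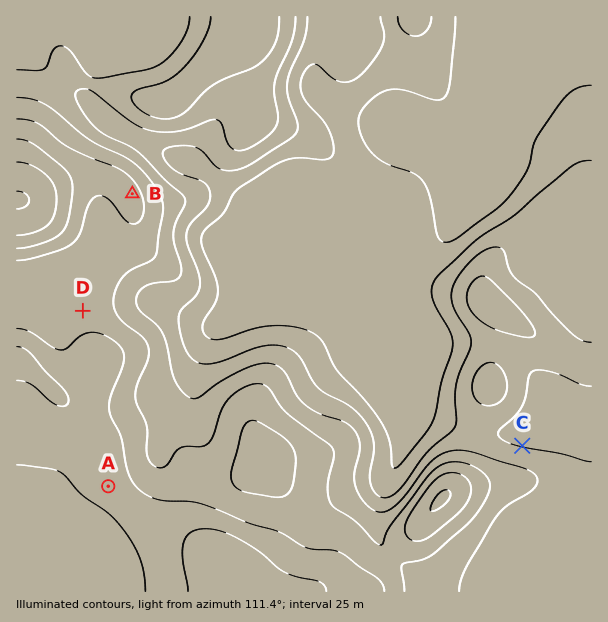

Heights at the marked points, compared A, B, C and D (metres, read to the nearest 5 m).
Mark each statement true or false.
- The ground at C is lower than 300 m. true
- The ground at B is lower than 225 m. false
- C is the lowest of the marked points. true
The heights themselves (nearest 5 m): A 310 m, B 305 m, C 225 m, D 280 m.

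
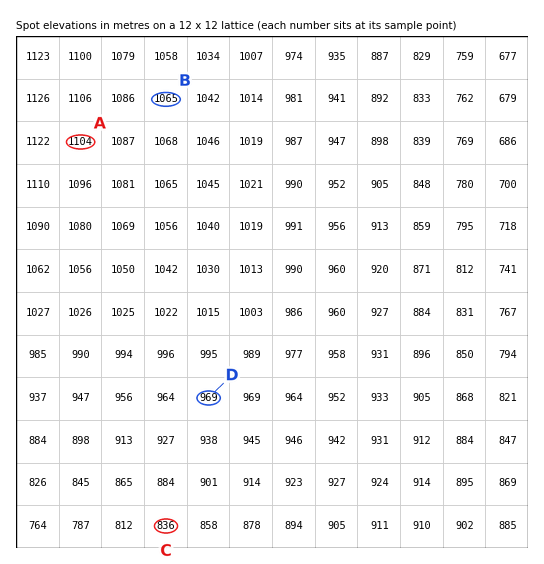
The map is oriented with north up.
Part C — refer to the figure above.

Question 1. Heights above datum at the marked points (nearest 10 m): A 1100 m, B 1070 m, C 840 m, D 970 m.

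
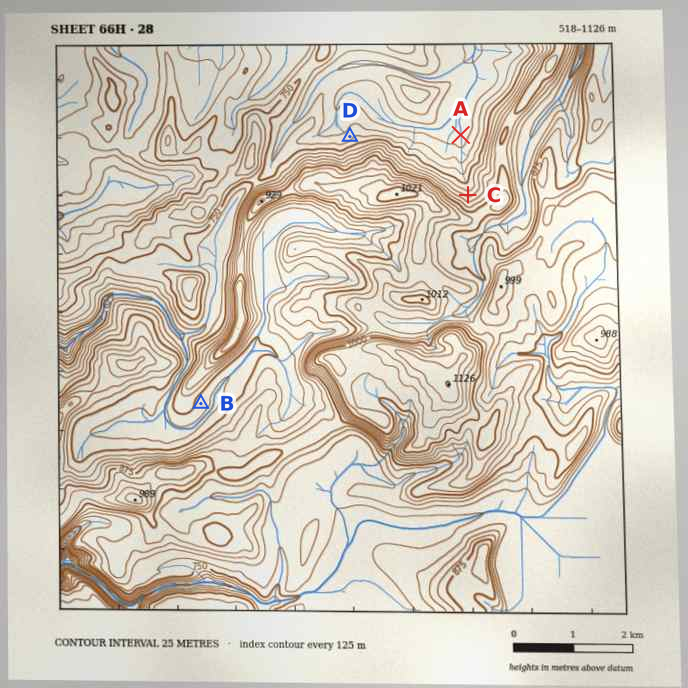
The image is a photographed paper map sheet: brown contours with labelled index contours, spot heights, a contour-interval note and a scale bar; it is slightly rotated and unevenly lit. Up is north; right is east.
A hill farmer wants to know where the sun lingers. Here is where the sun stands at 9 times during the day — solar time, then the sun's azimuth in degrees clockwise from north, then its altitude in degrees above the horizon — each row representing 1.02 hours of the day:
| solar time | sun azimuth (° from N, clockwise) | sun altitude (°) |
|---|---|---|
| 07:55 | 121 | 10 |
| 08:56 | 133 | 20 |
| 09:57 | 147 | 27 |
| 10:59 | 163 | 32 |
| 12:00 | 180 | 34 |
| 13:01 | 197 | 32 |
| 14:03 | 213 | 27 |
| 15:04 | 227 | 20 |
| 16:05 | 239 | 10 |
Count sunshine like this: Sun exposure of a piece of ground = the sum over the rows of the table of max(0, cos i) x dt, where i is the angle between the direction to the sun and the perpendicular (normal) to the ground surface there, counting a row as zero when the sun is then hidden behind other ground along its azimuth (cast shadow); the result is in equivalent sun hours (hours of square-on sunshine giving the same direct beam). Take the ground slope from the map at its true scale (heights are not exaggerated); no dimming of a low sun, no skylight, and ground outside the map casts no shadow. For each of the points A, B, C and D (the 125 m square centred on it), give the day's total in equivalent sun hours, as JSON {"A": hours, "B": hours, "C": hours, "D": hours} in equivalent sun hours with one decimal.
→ {"A": 3.0, "B": 3.8, "C": 1.7, "D": 2.7}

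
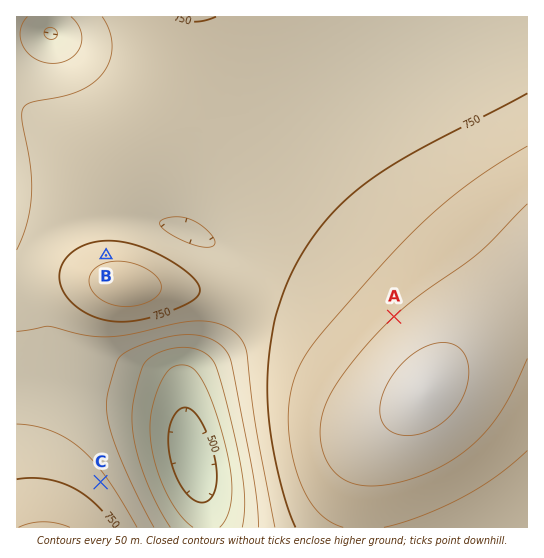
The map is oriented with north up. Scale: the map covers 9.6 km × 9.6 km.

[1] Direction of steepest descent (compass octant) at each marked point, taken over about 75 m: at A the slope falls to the NW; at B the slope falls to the N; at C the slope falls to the NE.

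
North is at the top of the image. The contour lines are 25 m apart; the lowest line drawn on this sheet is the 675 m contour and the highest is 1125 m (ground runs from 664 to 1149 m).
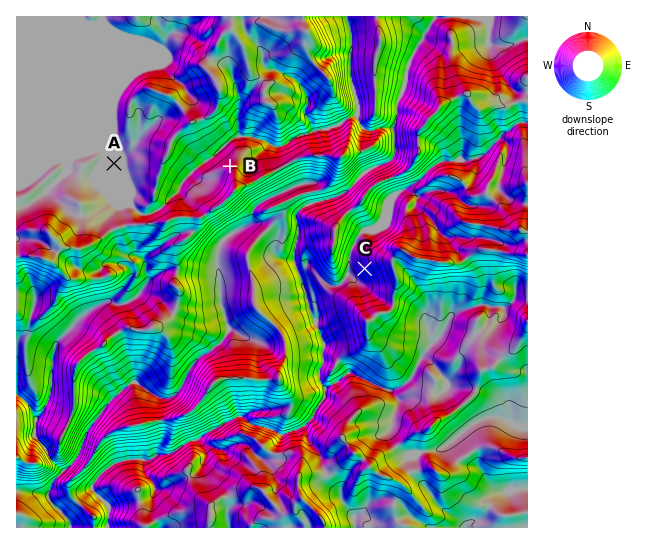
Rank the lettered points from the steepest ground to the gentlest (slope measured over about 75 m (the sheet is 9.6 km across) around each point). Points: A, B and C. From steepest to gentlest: C B A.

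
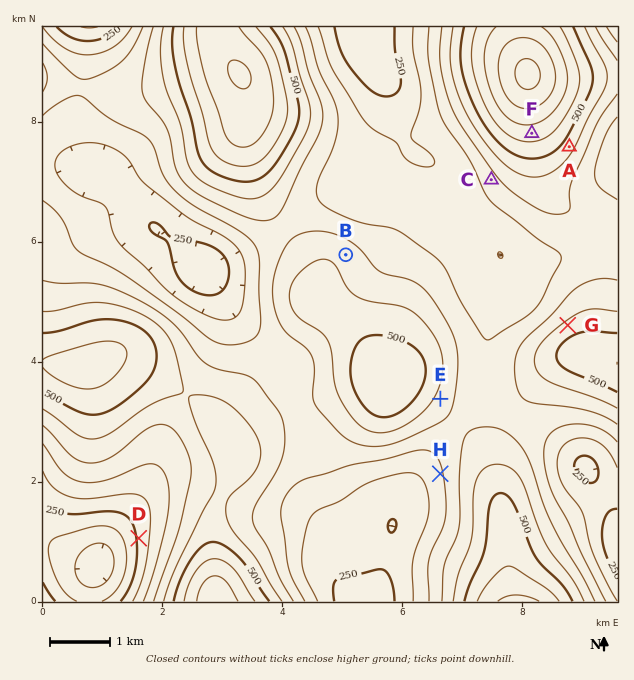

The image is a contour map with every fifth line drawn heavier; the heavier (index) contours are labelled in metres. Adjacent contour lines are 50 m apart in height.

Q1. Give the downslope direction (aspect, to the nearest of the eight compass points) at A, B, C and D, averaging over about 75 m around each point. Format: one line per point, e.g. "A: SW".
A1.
A: SE
B: NE
C: SW
D: W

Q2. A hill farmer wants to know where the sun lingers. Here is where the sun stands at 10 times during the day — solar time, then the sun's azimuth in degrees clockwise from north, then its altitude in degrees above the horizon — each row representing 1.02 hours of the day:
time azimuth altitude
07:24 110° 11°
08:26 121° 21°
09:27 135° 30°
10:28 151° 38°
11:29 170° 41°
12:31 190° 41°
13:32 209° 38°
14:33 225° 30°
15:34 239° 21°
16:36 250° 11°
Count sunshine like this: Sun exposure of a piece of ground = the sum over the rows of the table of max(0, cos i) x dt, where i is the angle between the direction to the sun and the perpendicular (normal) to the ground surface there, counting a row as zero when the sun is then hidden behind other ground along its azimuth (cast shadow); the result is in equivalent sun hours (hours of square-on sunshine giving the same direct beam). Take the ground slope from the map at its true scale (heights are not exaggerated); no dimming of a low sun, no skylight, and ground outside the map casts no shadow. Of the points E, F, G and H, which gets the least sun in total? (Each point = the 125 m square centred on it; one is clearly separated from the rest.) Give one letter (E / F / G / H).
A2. G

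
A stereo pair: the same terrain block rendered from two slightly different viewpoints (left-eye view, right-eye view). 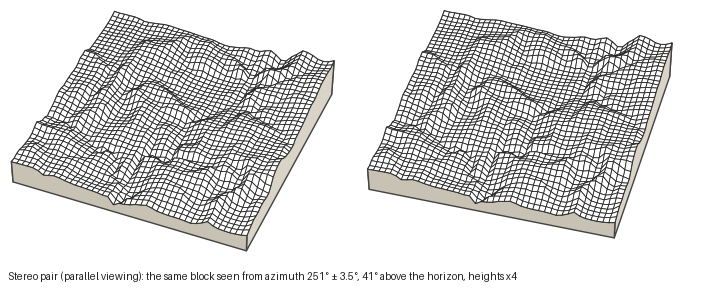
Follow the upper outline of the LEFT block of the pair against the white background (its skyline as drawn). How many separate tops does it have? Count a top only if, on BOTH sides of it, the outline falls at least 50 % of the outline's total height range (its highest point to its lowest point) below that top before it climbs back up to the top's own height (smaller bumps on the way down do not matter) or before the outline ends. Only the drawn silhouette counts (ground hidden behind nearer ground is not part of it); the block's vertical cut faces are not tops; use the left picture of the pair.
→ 0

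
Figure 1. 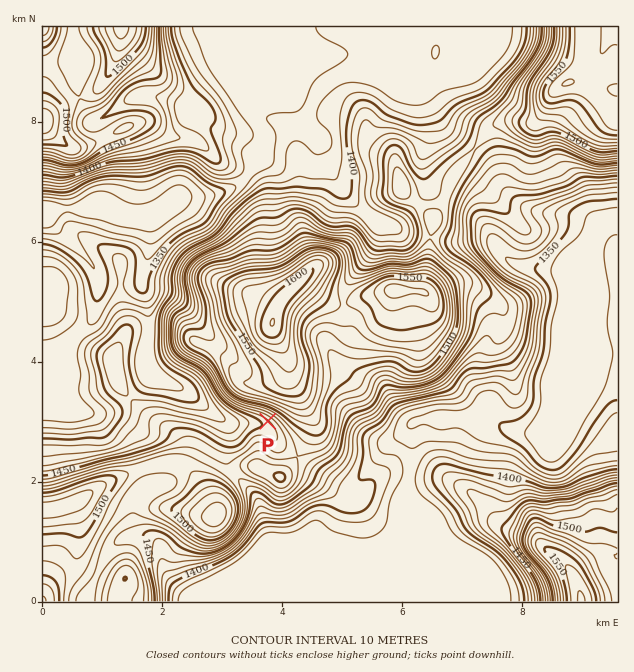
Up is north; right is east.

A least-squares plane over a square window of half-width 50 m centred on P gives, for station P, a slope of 7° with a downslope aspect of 222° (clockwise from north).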